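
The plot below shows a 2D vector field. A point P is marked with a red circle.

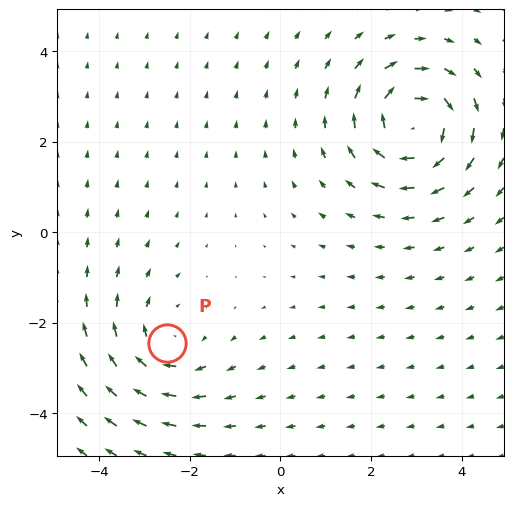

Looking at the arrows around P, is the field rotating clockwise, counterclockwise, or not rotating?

clockwise

Near P at (-2.5, -2.4) the arrows circulate clockwise. The curl (z-component) there is about -3; negative curl means clockwise rotation.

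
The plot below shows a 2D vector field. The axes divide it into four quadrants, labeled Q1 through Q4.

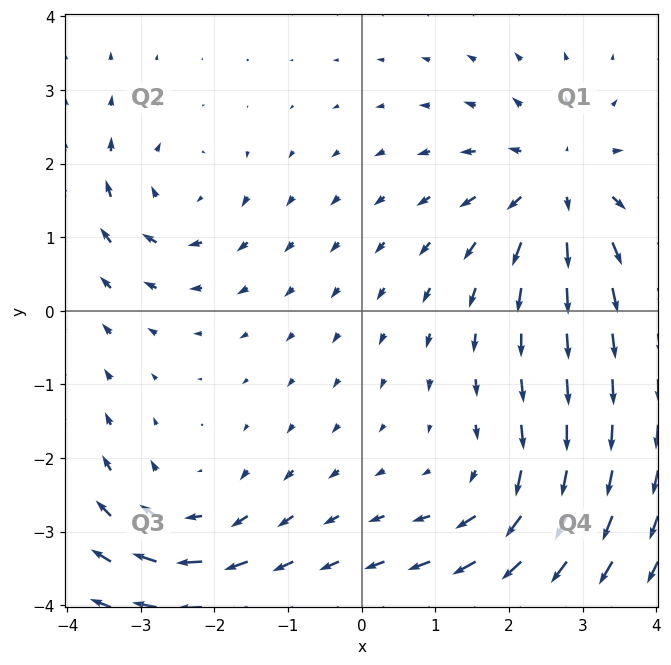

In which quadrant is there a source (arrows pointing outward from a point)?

Q1

The source sits at approximately (2.7, 1.7), which lies in quadrant Q1. The divergence there is about +4, positive as expected for a source.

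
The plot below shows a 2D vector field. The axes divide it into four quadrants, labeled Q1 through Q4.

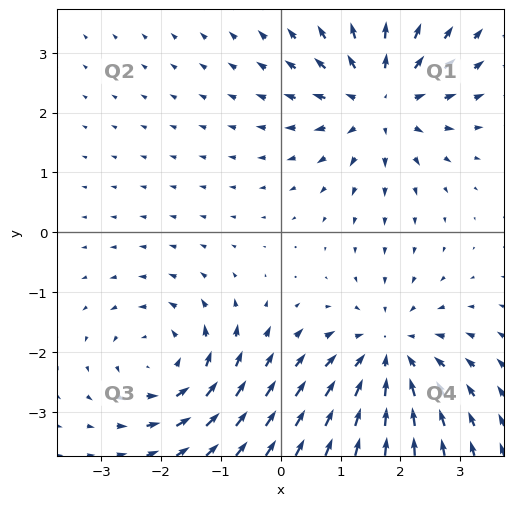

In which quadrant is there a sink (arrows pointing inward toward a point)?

The sink sits at approximately (1.8, -2.0), which lies in quadrant Q4. The divergence there is about -4, negative as expected for a sink.

Q4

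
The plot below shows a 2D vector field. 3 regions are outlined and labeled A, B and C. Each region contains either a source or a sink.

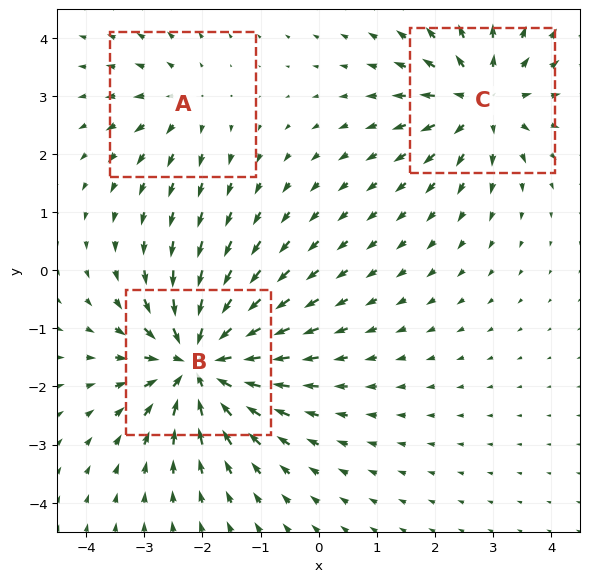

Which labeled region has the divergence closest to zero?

Divergence at each region's feature centre — A: about +2, B: about -6, C: about +4. Region A is closest to zero.

A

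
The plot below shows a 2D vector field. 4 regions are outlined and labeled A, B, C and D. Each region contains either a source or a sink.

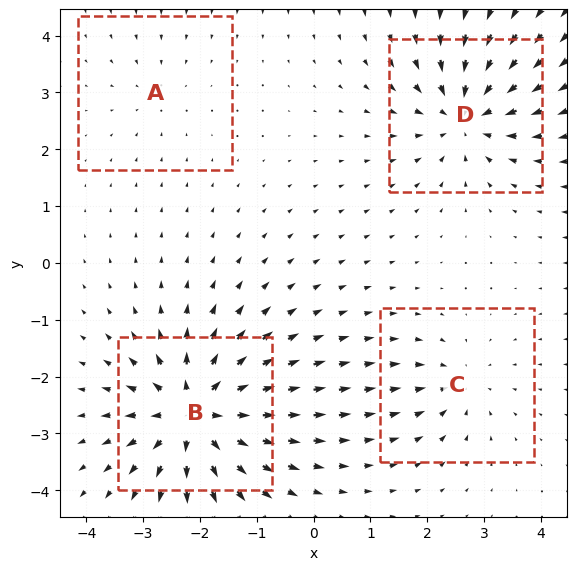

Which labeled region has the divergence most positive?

Divergence at each region's feature centre — A: about -2, B: about +8, C: about -4, D: about -6. Region B is most positive.

B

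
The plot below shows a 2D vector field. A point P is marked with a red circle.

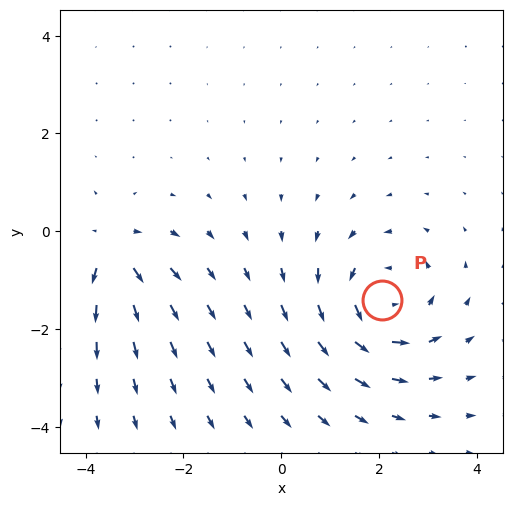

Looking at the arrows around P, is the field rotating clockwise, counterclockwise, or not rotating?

Near P at (2.1, -1.4) the arrows circulate counterclockwise. The curl (z-component) there is about +4; positive curl means counterclockwise rotation.

counterclockwise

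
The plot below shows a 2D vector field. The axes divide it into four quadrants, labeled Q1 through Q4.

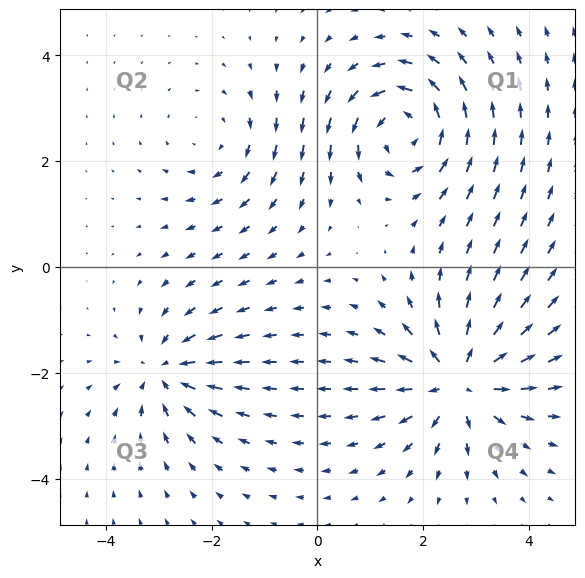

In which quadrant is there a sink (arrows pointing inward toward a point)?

The sink sits at approximately (-2.9, -2.0), which lies in quadrant Q3. The divergence there is about -4, negative as expected for a sink.

Q3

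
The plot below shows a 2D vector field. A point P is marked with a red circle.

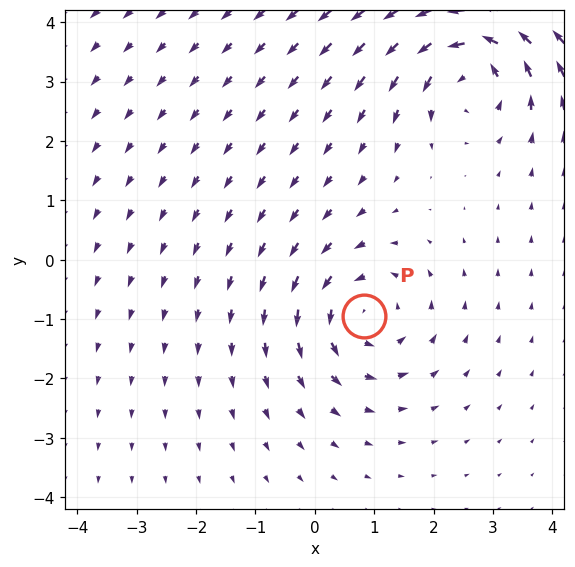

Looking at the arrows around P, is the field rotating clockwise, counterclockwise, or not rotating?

Near P at (0.8, -1.0) the arrows circulate counterclockwise. The curl (z-component) there is about +4; positive curl means counterclockwise rotation.

counterclockwise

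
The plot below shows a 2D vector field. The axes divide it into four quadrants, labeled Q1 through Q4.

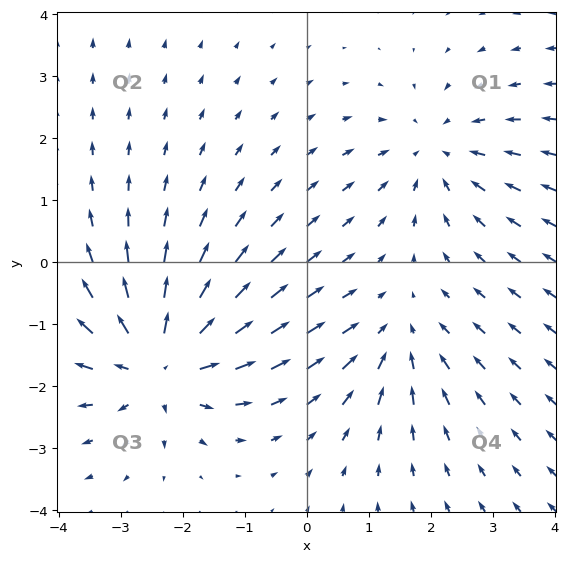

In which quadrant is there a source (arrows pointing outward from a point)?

The source sits at approximately (-2.4, -1.6), which lies in quadrant Q3. The divergence there is about +5, positive as expected for a source.

Q3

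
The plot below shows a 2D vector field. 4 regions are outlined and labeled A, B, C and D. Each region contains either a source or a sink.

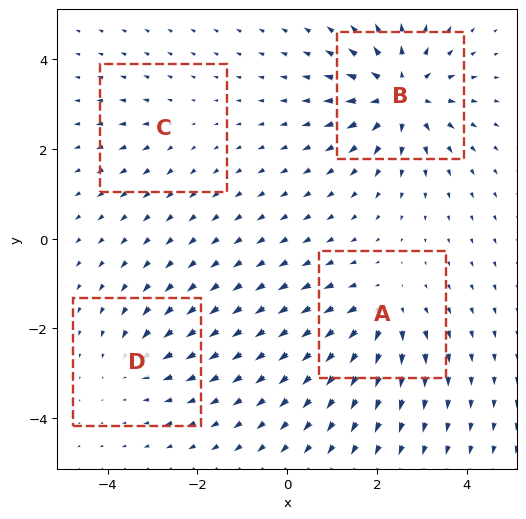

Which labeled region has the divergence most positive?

Divergence at each region's feature centre — A: about +5, B: about +8, C: about +2, D: about -3. Region B is most positive.

B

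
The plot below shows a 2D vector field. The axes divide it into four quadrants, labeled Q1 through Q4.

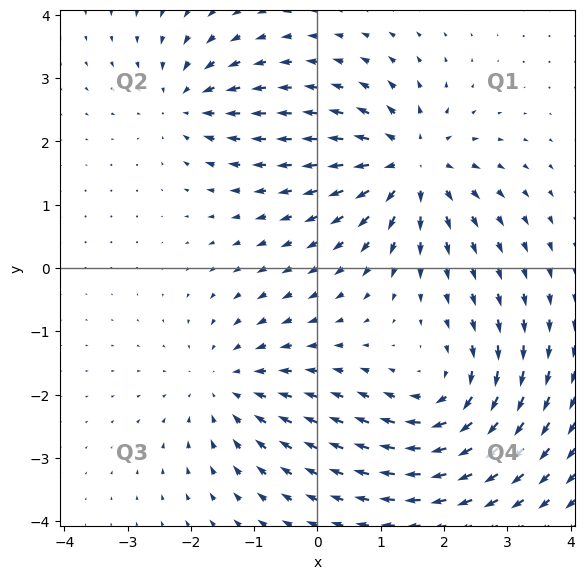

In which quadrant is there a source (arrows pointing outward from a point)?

Q1

The source sits at approximately (1.5, 1.6), which lies in quadrant Q1. The divergence there is about +6, positive as expected for a source.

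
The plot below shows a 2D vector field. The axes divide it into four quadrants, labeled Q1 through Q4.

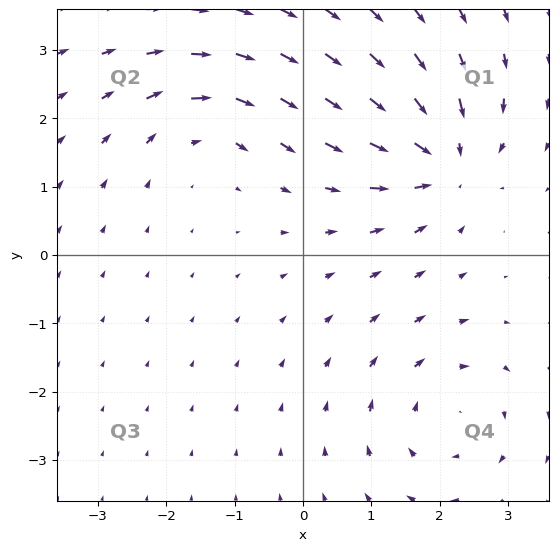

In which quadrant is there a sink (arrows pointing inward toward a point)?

The sink sits at approximately (2.1, 1.4), which lies in quadrant Q1. The divergence there is about -4, negative as expected for a sink.

Q1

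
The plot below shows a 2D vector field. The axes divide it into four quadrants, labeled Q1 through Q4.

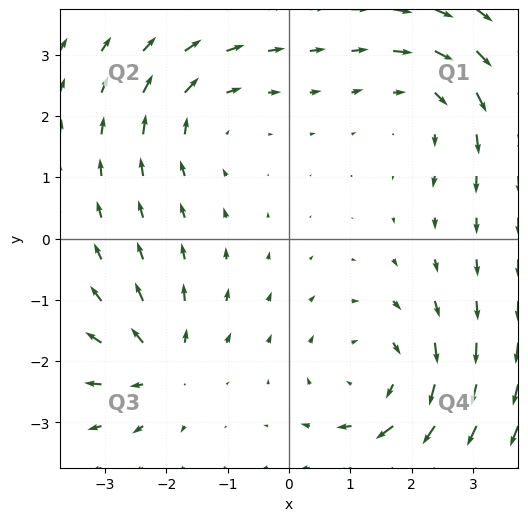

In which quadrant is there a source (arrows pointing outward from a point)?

The source sits at approximately (-2.1, -2.1), which lies in quadrant Q3. The divergence there is about +5, positive as expected for a source.

Q3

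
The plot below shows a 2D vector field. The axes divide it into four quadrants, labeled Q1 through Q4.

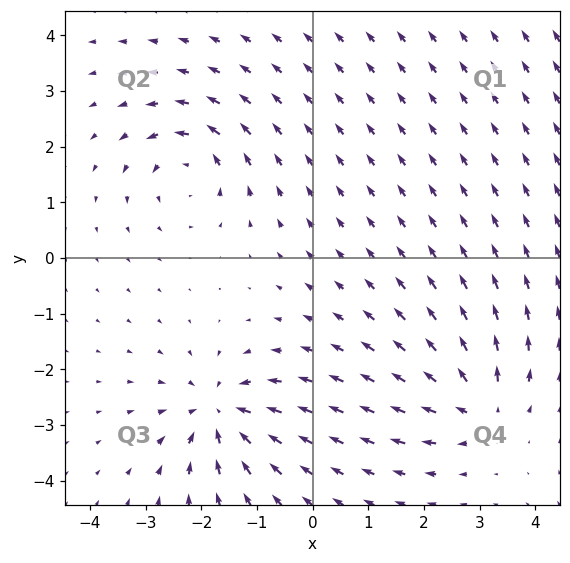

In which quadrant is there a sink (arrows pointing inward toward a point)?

The sink sits at approximately (-1.7, -2.8), which lies in quadrant Q3. The divergence there is about -5, negative as expected for a sink.

Q3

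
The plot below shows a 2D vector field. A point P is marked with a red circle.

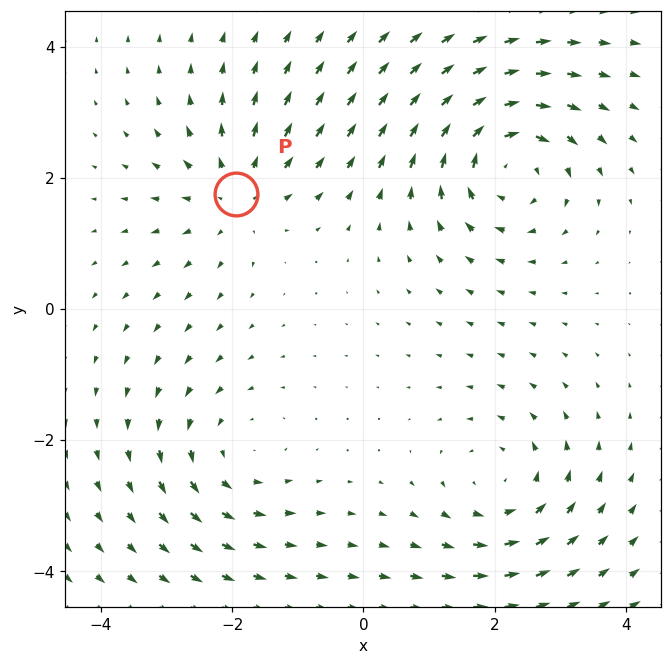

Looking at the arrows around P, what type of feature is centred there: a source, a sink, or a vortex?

source

At P (-1.9, 1.8) the arrows spread outward. Divergence about +3, curl ≈0 — positive divergence with near-zero curl is a source.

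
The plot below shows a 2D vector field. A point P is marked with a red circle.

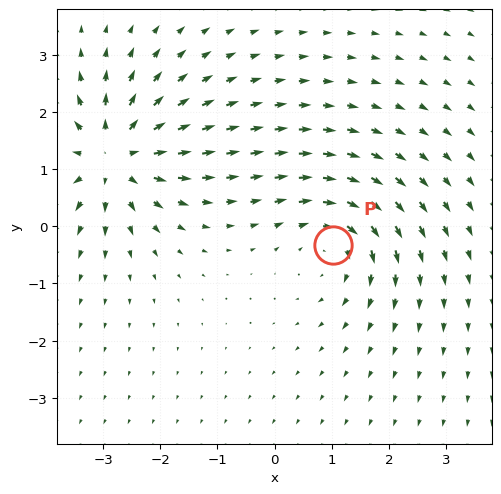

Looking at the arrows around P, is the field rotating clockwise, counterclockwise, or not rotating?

Near P at (1.0, -0.3) the arrows circulate clockwise. The curl (z-component) there is about -4; negative curl means clockwise rotation.

clockwise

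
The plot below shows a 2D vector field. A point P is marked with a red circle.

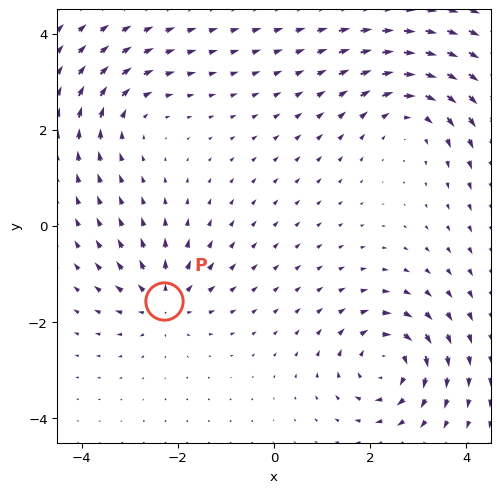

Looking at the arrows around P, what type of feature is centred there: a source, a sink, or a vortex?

At P (-2.3, -1.6) the arrows spread outward. Divergence about +4, curl ≈0 — positive divergence with near-zero curl is a source.

source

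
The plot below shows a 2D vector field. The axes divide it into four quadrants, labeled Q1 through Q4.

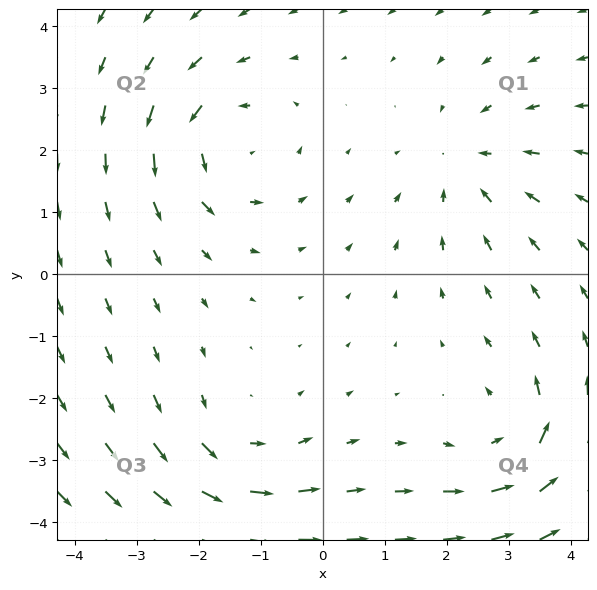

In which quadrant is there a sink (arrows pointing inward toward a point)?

Q1

The sink sits at approximately (2.3, 1.8), which lies in quadrant Q1. The divergence there is about -4, negative as expected for a sink.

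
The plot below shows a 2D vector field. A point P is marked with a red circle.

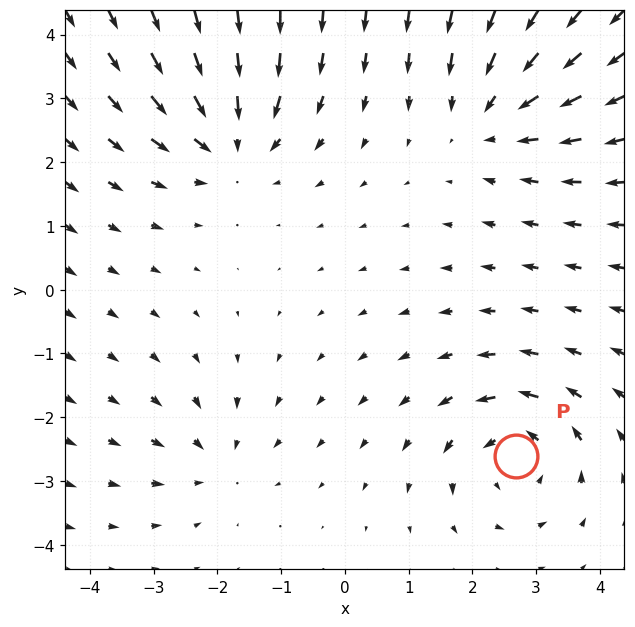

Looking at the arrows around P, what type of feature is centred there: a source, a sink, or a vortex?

At P (2.7, -2.6) the arrows circulate counterclockwise. Divergence ≈0, curl about +5 — near-zero divergence with nonzero curl is a vortex.

vortex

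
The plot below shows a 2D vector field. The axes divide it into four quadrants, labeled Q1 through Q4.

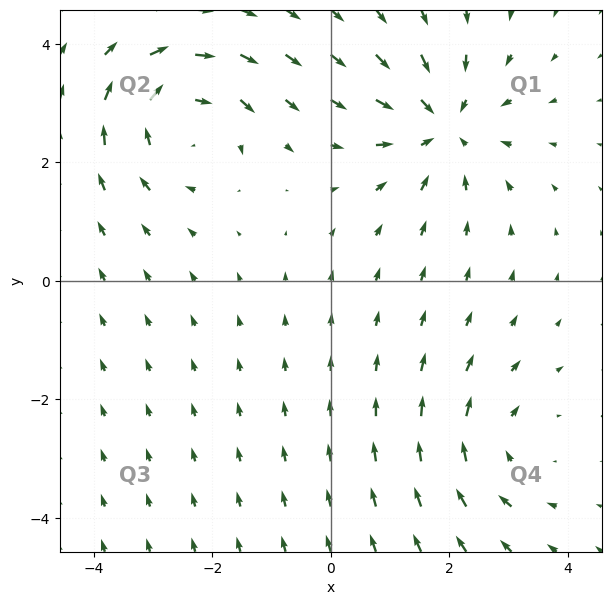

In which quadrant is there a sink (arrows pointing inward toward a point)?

Q1

The sink sits at approximately (1.9, 2.6), which lies in quadrant Q1. The divergence there is about -5, negative as expected for a sink.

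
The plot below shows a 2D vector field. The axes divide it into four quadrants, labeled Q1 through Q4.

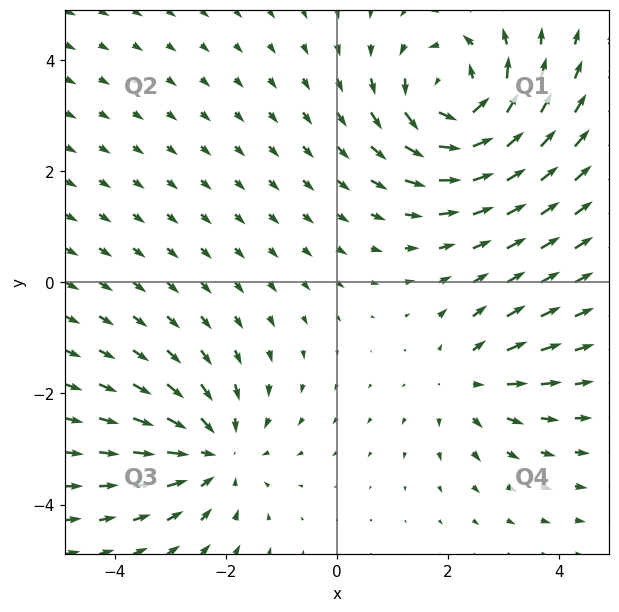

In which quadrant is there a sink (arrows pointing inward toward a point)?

Q3

The sink sits at approximately (-2.2, -3.1), which lies in quadrant Q3. The divergence there is about -3, negative as expected for a sink.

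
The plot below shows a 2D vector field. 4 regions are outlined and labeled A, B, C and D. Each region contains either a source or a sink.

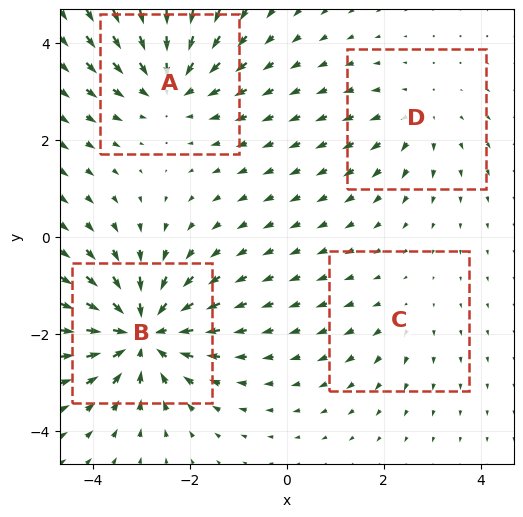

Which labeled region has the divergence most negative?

Divergence at each region's feature centre — A: about -5, B: about -7, C: about +2, D: about +3. Region B is most negative.

B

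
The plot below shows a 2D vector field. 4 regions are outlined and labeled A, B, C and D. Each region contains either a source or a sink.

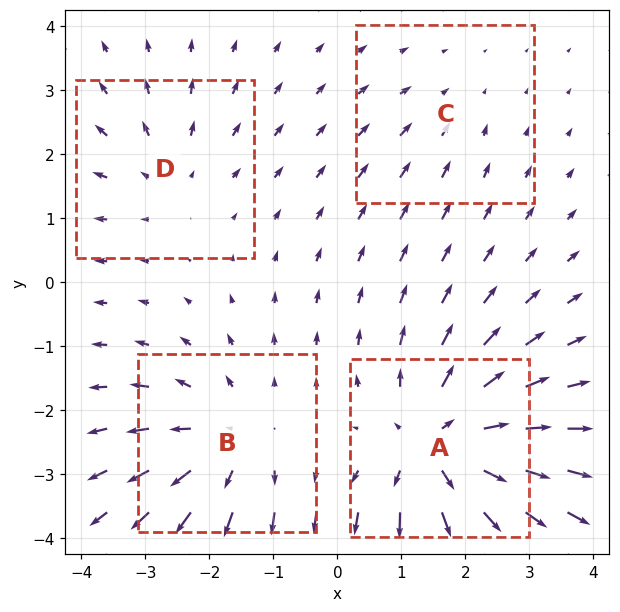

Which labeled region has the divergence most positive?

A

Divergence at each region's feature centre — A: about +7, B: about +4, C: about -2, D: about +3. Region A is most positive.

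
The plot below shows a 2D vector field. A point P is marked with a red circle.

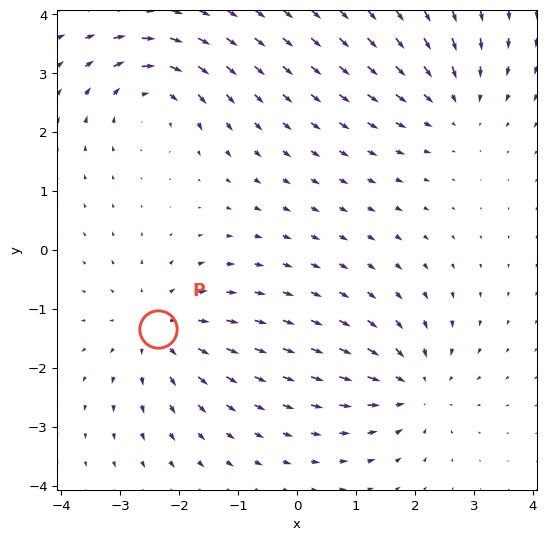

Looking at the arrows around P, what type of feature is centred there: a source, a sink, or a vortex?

At P (-2.4, -1.3) the arrows spread outward. Divergence about +4, curl ≈0 — positive divergence with near-zero curl is a source.

source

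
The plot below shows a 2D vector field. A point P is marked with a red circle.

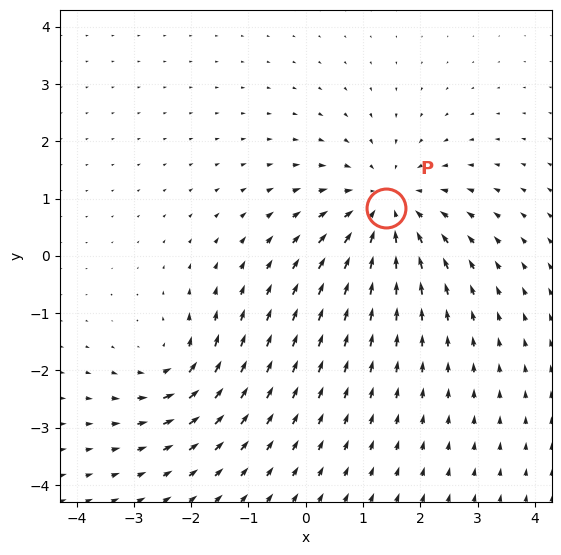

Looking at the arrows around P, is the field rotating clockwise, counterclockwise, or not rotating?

not rotating

Near P at (1.4, 0.8) the arrows show no circulation. The curl there is ≈0.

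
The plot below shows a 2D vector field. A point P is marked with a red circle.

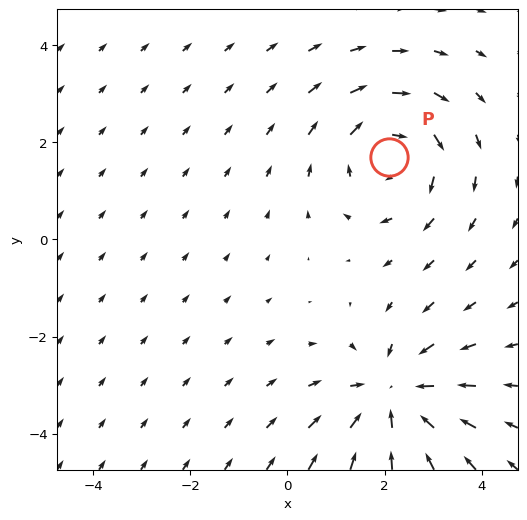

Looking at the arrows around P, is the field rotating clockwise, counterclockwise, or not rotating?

Near P at (2.1, 1.7) the arrows circulate clockwise. The curl (z-component) there is about -3; negative curl means clockwise rotation.

clockwise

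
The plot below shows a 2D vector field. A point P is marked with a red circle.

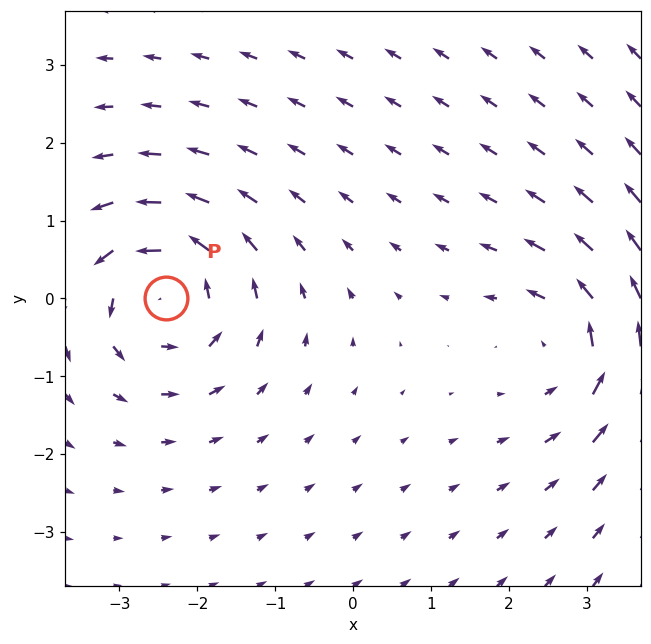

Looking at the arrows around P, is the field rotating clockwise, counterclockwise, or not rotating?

Near P at (-2.4, 0.0) the arrows circulate counterclockwise. The curl (z-component) there is about +5; positive curl means counterclockwise rotation.

counterclockwise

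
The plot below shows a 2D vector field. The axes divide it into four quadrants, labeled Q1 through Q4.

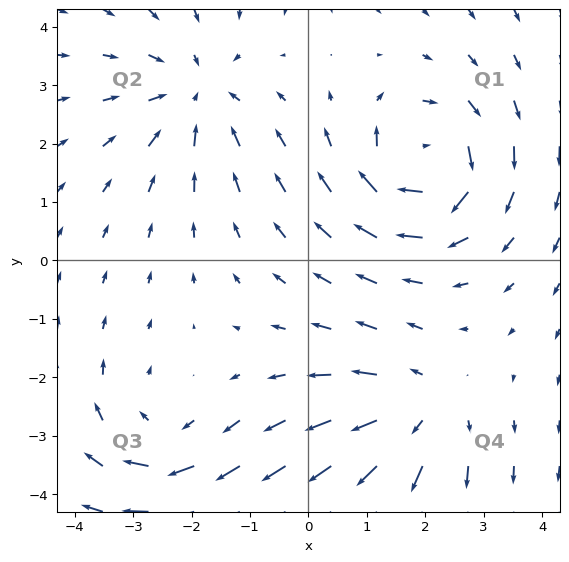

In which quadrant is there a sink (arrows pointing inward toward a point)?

The sink sits at approximately (-1.9, 2.9), which lies in quadrant Q2. The divergence there is about -4, negative as expected for a sink.

Q2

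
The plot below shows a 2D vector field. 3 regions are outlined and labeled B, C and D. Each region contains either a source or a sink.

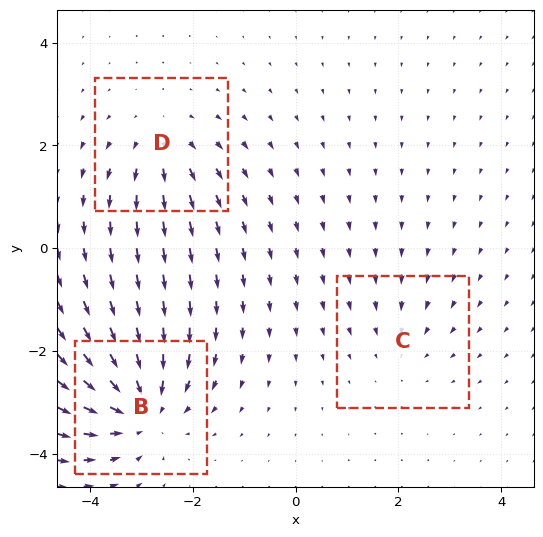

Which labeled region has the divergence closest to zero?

Divergence at each region's feature centre — B: about -5, C: about -2, D: about +3. Region C is closest to zero.

C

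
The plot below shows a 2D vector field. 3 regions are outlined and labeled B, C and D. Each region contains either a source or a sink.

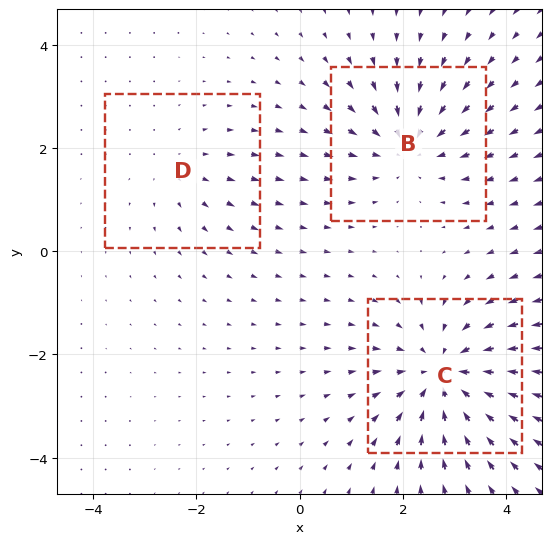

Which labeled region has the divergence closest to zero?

Divergence at each region's feature centre — B: about -3, C: about -4, D: about +2. Region D is closest to zero.

D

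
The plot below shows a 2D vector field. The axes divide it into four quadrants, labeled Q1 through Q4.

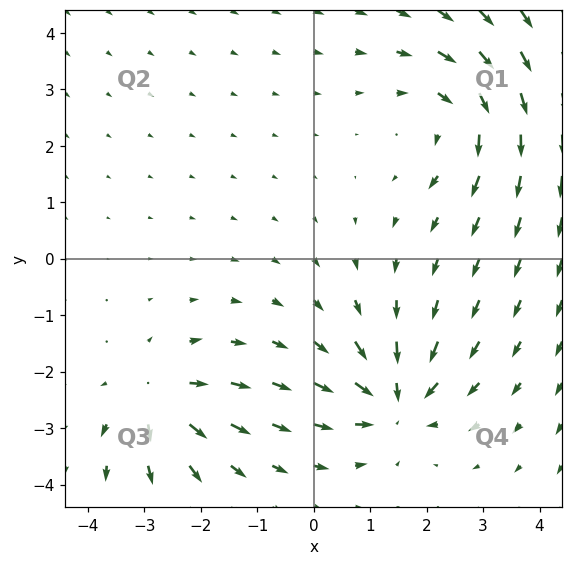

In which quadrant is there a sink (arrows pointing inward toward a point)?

The sink sits at approximately (1.4, -2.5), which lies in quadrant Q4. The divergence there is about -4, negative as expected for a sink.

Q4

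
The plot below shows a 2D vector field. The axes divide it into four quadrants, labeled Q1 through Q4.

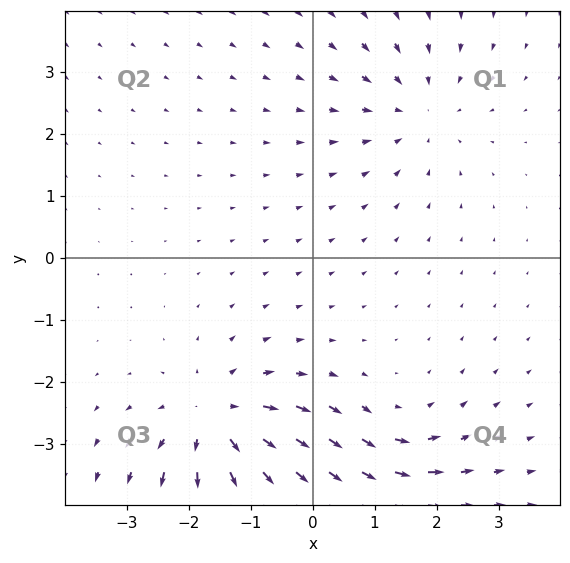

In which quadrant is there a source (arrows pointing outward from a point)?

The source sits at approximately (-1.5, -2.7), which lies in quadrant Q3. The divergence there is about +5, positive as expected for a source.

Q3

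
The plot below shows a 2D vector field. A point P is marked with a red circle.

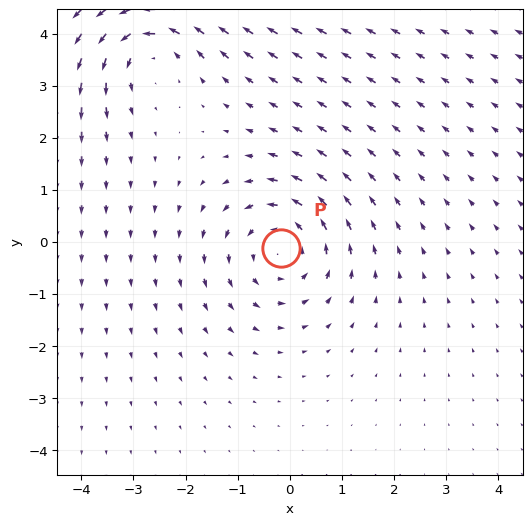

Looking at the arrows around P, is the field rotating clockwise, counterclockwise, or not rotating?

counterclockwise

Near P at (-0.2, -0.1) the arrows circulate counterclockwise. The curl (z-component) there is about +3; positive curl means counterclockwise rotation.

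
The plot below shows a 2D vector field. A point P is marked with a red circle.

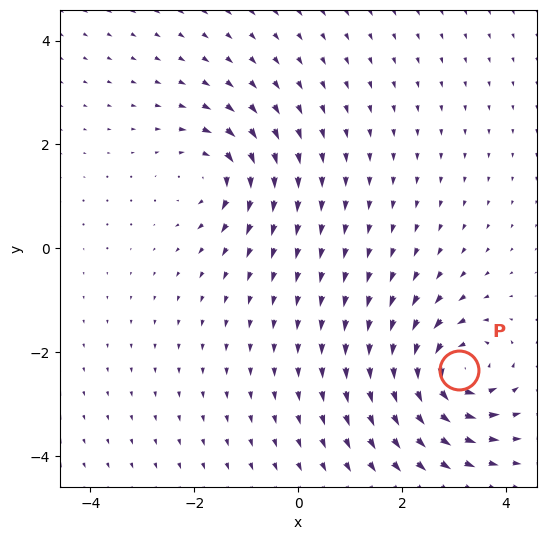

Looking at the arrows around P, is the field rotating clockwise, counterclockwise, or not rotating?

Near P at (3.1, -2.4) the arrows circulate counterclockwise. The curl (z-component) there is about +7; positive curl means counterclockwise rotation.

counterclockwise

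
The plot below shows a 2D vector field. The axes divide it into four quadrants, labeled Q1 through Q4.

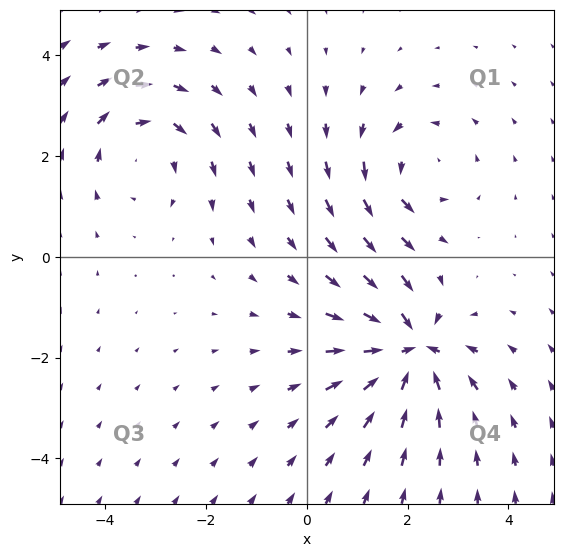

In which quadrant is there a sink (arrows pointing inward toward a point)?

Q4

The sink sits at approximately (2.1, -1.9), which lies in quadrant Q4. The divergence there is about -7, negative as expected for a sink.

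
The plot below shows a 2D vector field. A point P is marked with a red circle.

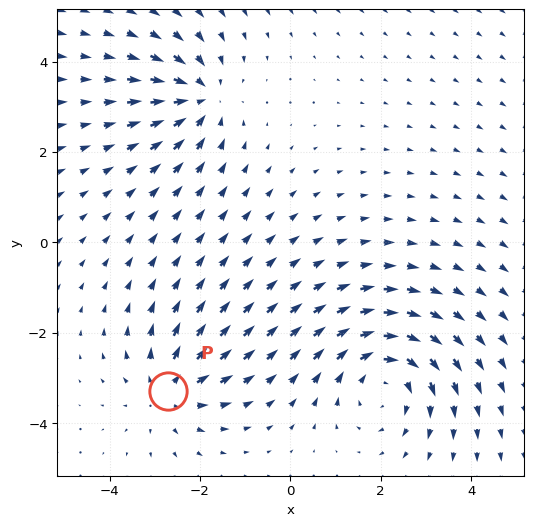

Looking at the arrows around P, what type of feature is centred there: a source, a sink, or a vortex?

source

At P (-2.7, -3.3) the arrows spread outward. Divergence about +4, curl ≈0 — positive divergence with near-zero curl is a source.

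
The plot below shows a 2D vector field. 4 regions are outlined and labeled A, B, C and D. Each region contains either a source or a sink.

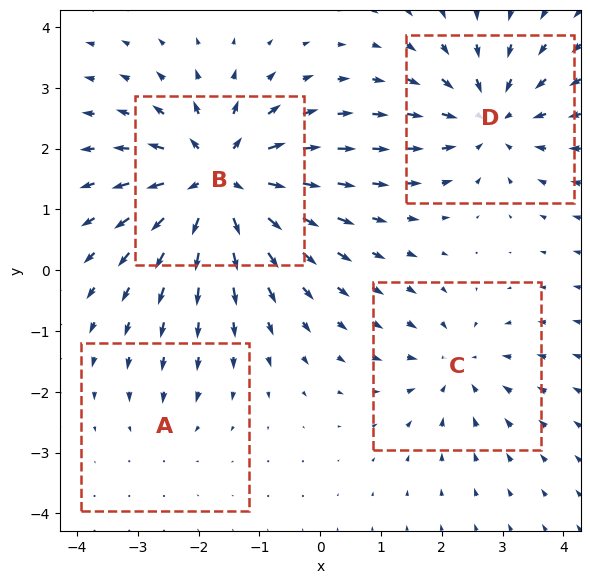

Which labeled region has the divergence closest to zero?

A

Divergence at each region's feature centre — A: about -2, B: about +8, C: about -4, D: about -5. Region A is closest to zero.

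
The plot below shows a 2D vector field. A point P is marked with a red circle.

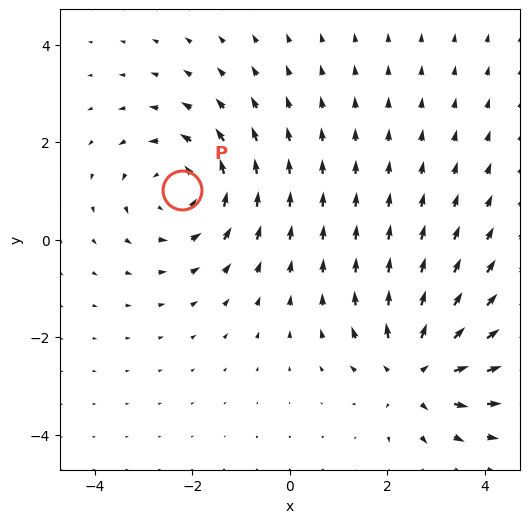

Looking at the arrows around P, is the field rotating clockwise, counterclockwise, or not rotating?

Near P at (-2.2, 1.0) the arrows circulate counterclockwise. The curl (z-component) there is about +3; positive curl means counterclockwise rotation.

counterclockwise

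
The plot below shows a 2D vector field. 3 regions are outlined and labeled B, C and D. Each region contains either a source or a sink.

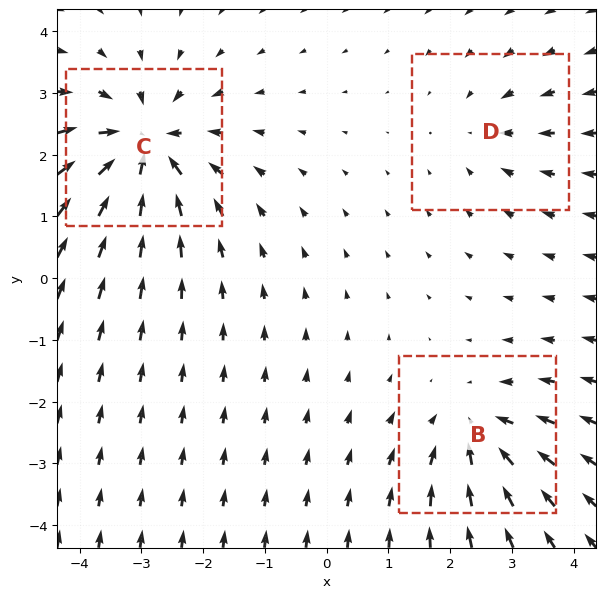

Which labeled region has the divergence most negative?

C

Divergence at each region's feature centre — B: about -4, C: about -6, D: about -2. Region C is most negative.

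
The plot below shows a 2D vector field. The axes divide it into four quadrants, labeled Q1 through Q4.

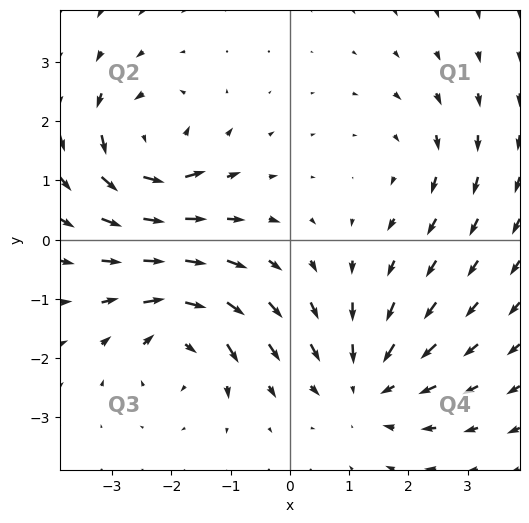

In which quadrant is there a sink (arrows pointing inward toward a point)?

The sink sits at approximately (1.3, -2.4), which lies in quadrant Q4. The divergence there is about -4, negative as expected for a sink.

Q4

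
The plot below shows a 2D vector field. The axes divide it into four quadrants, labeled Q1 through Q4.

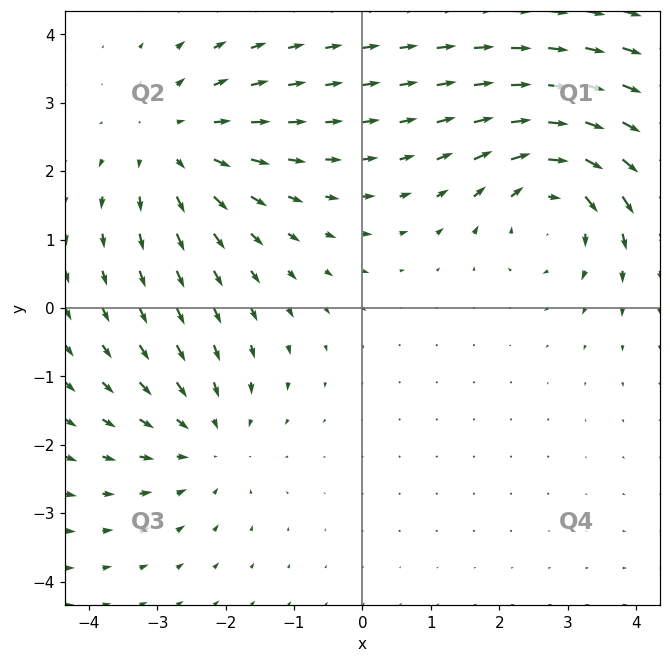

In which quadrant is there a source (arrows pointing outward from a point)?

The source sits at approximately (-2.8, 2.4), which lies in quadrant Q2. The divergence there is about +3, positive as expected for a source.

Q2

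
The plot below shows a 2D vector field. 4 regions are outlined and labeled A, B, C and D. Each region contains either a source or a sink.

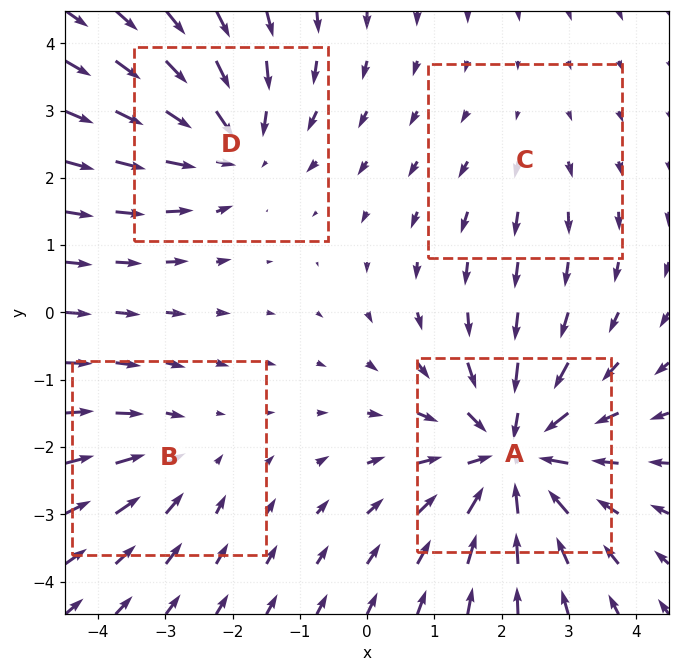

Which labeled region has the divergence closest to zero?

C

Divergence at each region's feature centre — A: about -6, B: about -3, C: about +2, D: about -4. Region C is closest to zero.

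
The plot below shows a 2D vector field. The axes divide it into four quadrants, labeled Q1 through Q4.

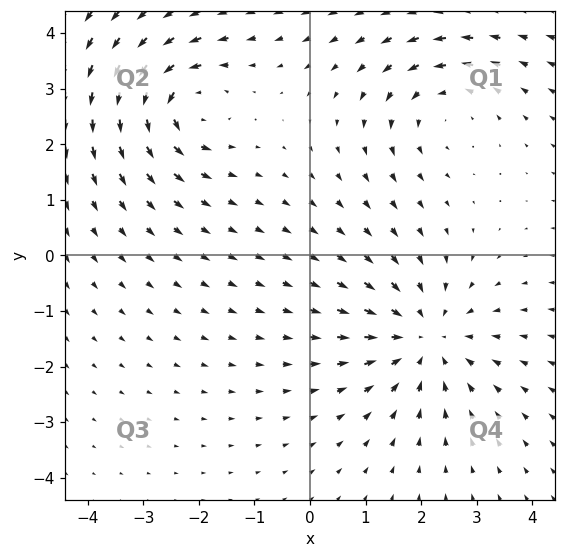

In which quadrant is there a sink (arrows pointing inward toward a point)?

Q4

The sink sits at approximately (2.1, -1.5), which lies in quadrant Q4. The divergence there is about -3, negative as expected for a sink.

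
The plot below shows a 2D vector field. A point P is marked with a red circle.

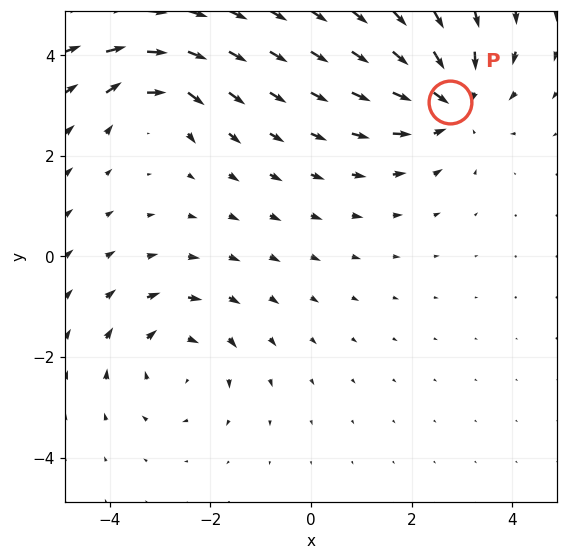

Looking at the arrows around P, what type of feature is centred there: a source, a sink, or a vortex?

At P (2.8, 3.1) the arrows converge inward. Divergence about -4, curl ≈0 — negative divergence with near-zero curl is a sink.

sink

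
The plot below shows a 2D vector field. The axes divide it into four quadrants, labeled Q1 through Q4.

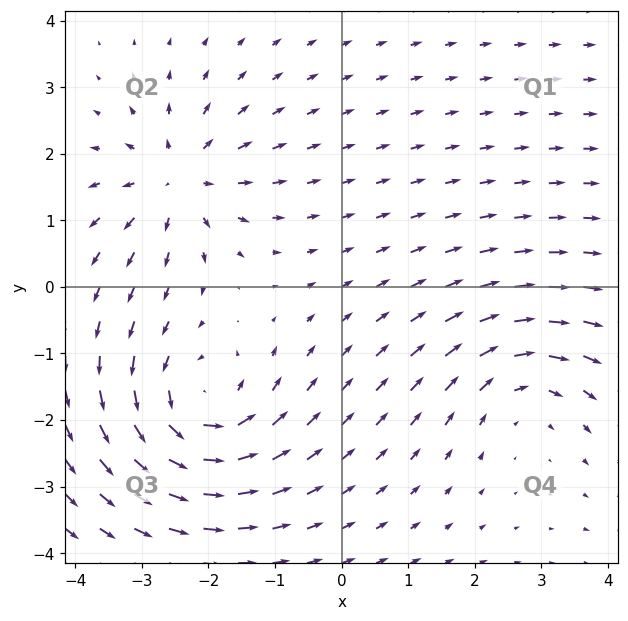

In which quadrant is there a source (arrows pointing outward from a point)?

The source sits at approximately (-2.4, 1.6), which lies in quadrant Q2. The divergence there is about +4, positive as expected for a source.

Q2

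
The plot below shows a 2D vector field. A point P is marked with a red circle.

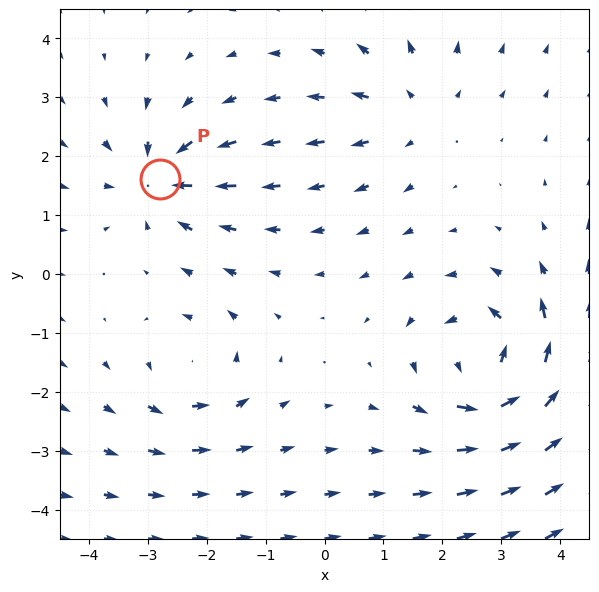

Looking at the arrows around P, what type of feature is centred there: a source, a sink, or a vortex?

sink

At P (-2.8, 1.6) the arrows converge inward. Divergence about -4, curl ≈0 — negative divergence with near-zero curl is a sink.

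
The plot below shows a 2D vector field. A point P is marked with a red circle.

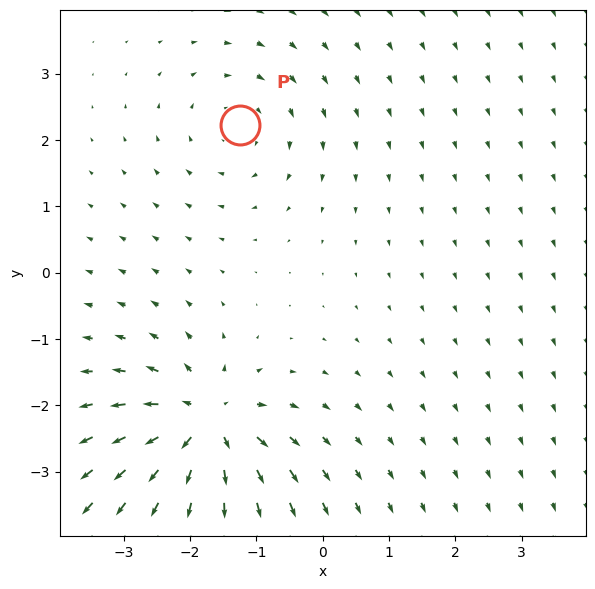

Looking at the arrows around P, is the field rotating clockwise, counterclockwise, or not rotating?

clockwise

Near P at (-1.2, 2.2) the arrows circulate clockwise. The curl (z-component) there is about -3; negative curl means clockwise rotation.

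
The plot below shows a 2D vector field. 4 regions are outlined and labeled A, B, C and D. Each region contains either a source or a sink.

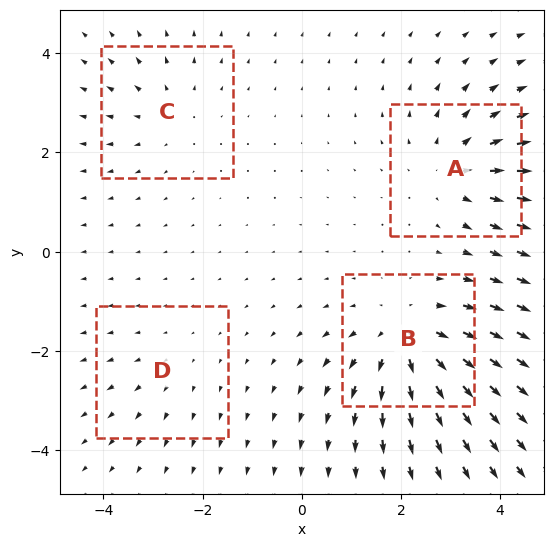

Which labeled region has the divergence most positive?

Divergence at each region's feature centre — A: about +4, B: about +6, C: about +3, D: about +2. Region B is most positive.

B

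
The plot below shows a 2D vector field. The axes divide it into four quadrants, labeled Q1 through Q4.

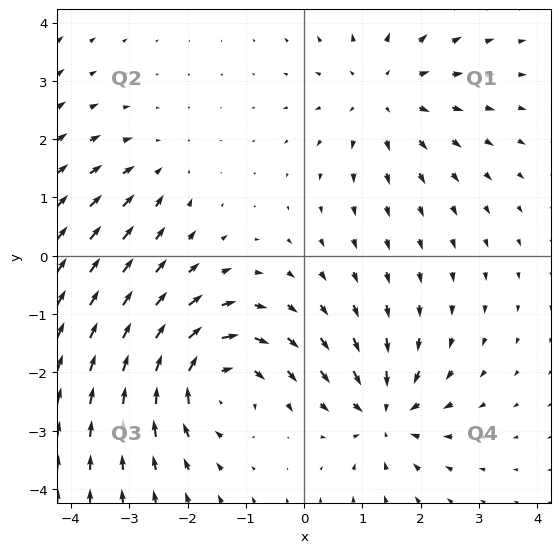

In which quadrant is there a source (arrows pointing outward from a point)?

Q1

The source sits at approximately (1.4, 2.8), which lies in quadrant Q1. The divergence there is about +4, positive as expected for a source.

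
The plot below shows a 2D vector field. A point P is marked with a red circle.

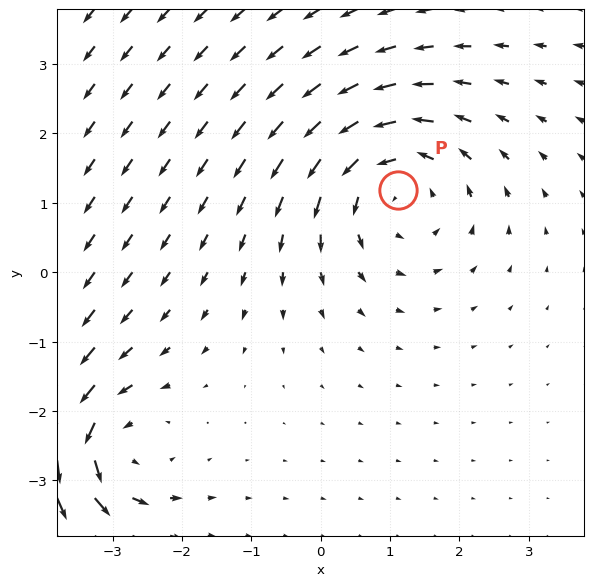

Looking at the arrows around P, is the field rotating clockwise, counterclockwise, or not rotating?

counterclockwise

Near P at (1.1, 1.2) the arrows circulate counterclockwise. The curl (z-component) there is about +4; positive curl means counterclockwise rotation.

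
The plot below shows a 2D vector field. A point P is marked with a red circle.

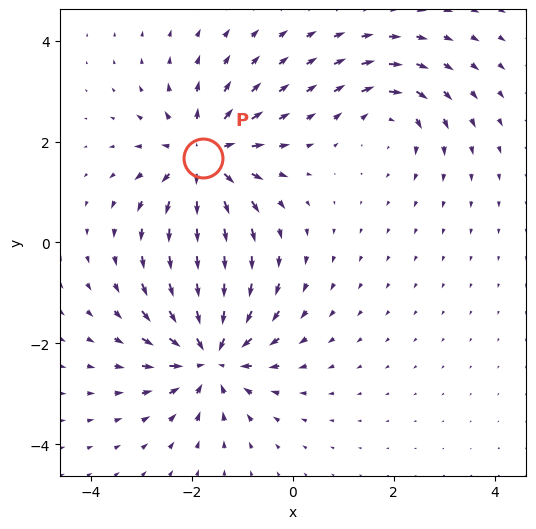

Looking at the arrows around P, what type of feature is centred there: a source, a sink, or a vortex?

At P (-1.8, 1.7) the arrows spread outward. Divergence about +5, curl ≈0 — positive divergence with near-zero curl is a source.

source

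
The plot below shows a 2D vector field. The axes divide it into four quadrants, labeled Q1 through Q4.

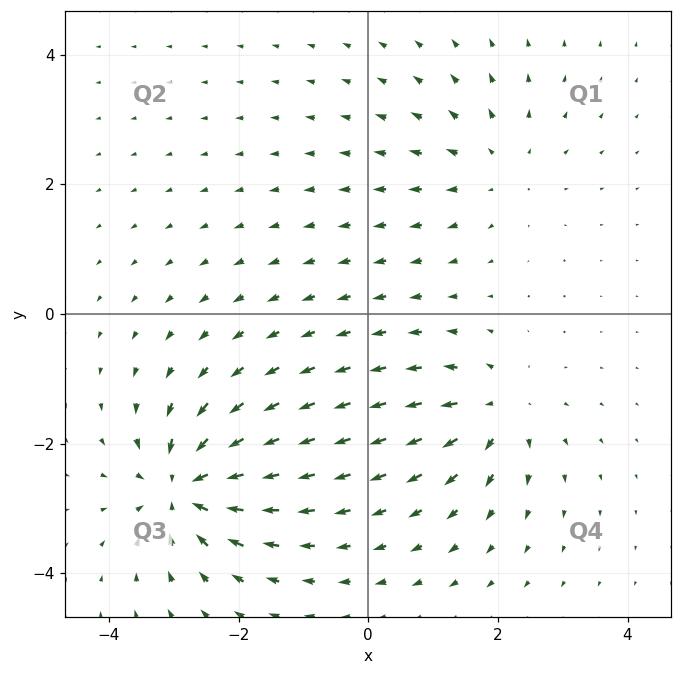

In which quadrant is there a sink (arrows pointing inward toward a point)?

Q3

The sink sits at approximately (-2.8, -2.7), which lies in quadrant Q3. The divergence there is about -7, negative as expected for a sink.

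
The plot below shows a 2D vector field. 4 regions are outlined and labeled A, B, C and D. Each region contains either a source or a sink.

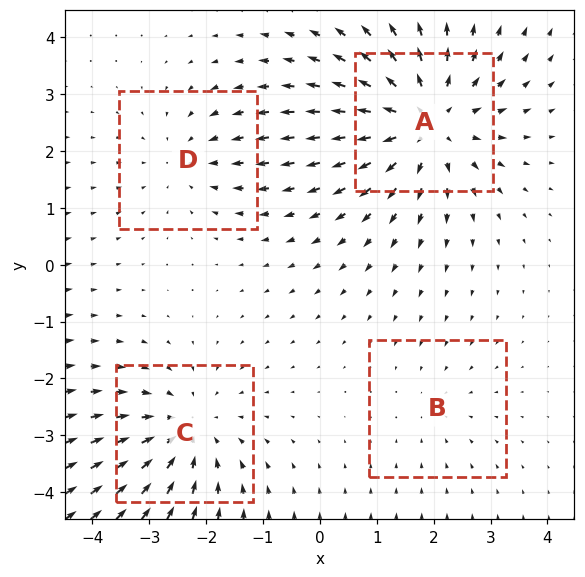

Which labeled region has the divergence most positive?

A

Divergence at each region's feature centre — A: about +6, B: about -2, C: about -4, D: about -3. Region A is most positive.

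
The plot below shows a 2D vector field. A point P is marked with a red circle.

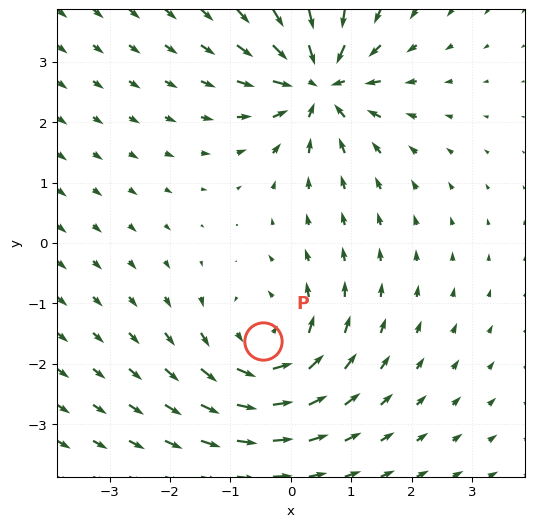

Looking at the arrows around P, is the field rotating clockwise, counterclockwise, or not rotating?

Near P at (-0.5, -1.6) the arrows circulate counterclockwise. The curl (z-component) there is about +4; positive curl means counterclockwise rotation.

counterclockwise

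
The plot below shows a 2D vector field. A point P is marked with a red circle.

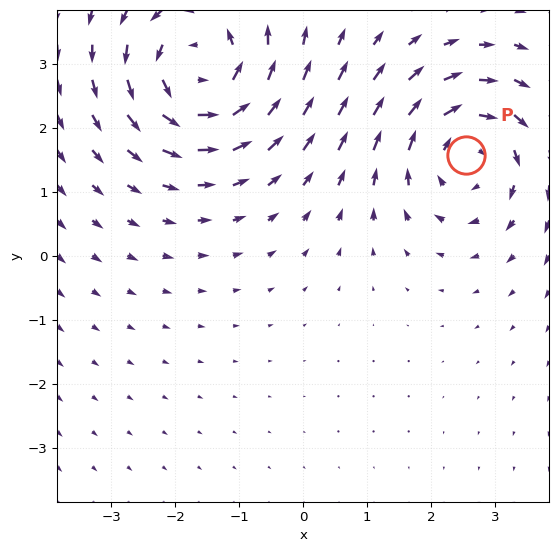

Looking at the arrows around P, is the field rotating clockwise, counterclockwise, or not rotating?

Near P at (2.5, 1.6) the arrows circulate clockwise. The curl (z-component) there is about -4; negative curl means clockwise rotation.

clockwise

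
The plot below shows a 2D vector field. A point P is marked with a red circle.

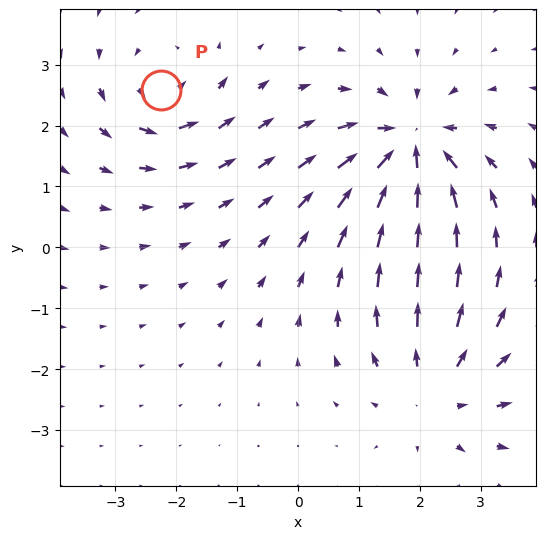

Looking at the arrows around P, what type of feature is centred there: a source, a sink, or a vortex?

vortex

At P (-2.3, 2.6) the arrows circulate counterclockwise. Divergence ≈0, curl about +4 — near-zero divergence with nonzero curl is a vortex.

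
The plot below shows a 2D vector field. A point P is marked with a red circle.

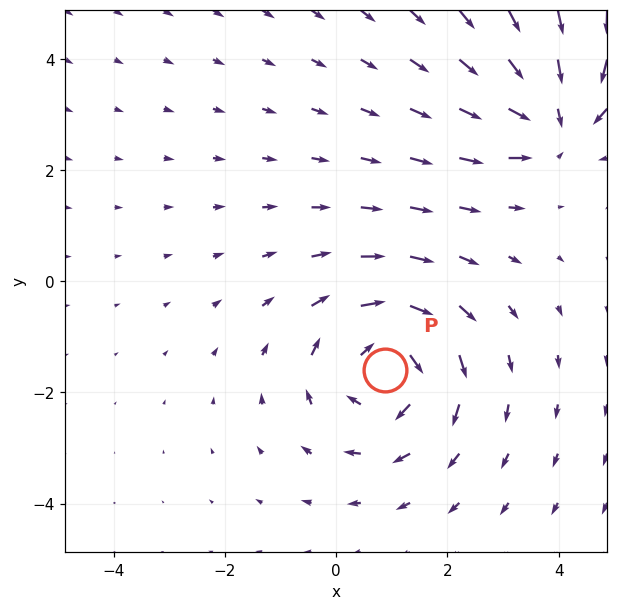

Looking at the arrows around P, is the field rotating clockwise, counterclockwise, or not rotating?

Near P at (0.9, -1.6) the arrows circulate clockwise. The curl (z-component) there is about -4; negative curl means clockwise rotation.

clockwise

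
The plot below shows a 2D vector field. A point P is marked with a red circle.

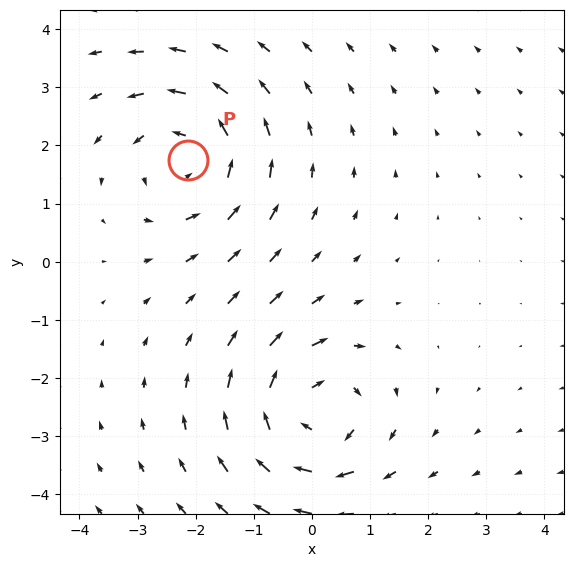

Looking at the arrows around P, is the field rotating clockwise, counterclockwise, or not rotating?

counterclockwise

Near P at (-2.1, 1.8) the arrows circulate counterclockwise. The curl (z-component) there is about +4; positive curl means counterclockwise rotation.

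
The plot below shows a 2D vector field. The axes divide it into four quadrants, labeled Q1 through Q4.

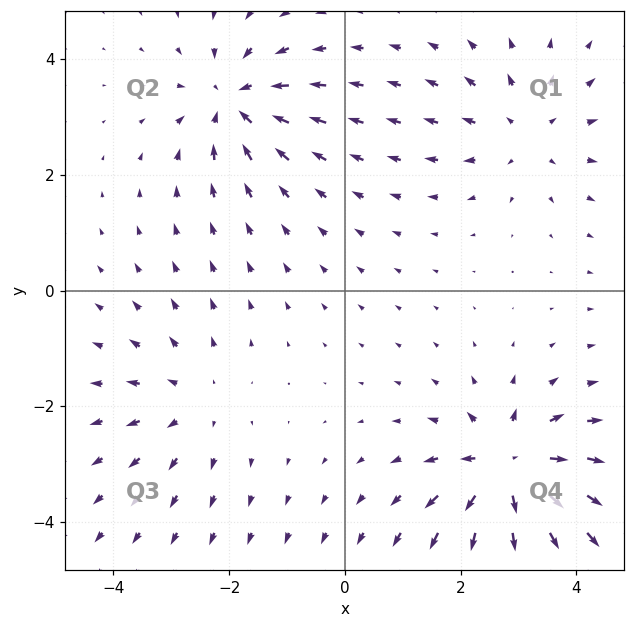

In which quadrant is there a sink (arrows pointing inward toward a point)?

The sink sits at approximately (-1.9, 3.3), which lies in quadrant Q2. The divergence there is about -5, negative as expected for a sink.

Q2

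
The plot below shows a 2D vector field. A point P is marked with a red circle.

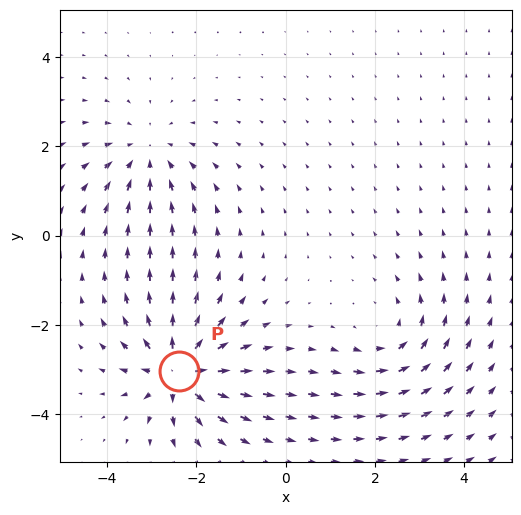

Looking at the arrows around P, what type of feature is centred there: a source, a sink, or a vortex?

source

At P (-2.4, -3.0) the arrows spread outward. Divergence about +6, curl ≈0 — positive divergence with near-zero curl is a source.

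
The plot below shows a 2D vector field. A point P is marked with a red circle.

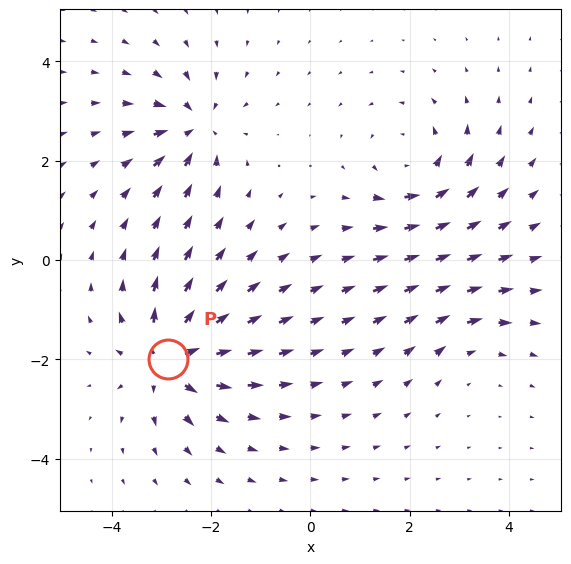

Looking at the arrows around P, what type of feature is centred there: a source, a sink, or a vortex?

source

At P (-2.9, -2.0) the arrows spread outward. Divergence about +6, curl ≈0 — positive divergence with near-zero curl is a source.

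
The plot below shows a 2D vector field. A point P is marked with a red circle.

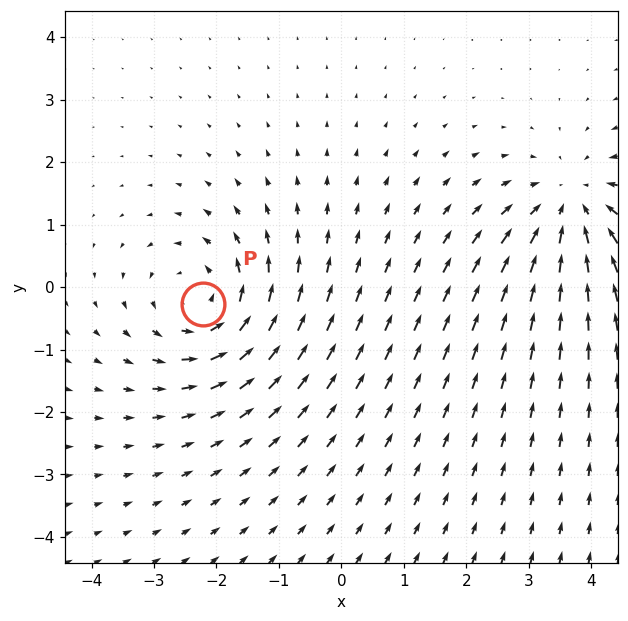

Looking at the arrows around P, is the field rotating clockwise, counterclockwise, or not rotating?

counterclockwise

Near P at (-2.2, -0.3) the arrows circulate counterclockwise. The curl (z-component) there is about +3; positive curl means counterclockwise rotation.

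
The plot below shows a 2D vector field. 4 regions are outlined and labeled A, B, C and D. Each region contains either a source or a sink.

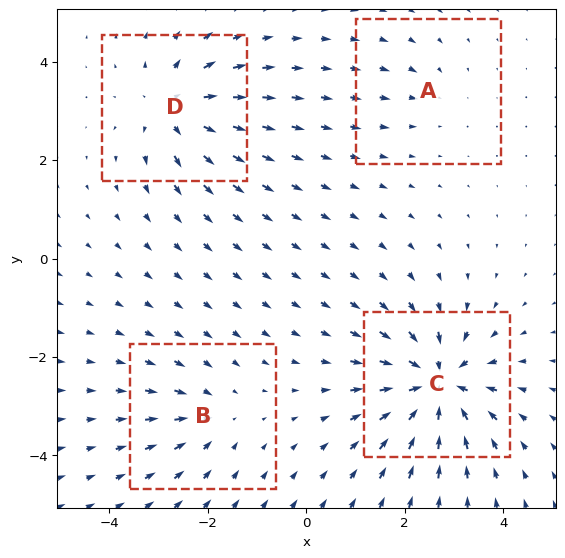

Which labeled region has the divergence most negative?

Divergence at each region's feature centre — A: about -2, B: about -4, C: about -8, D: about +6. Region C is most negative.

C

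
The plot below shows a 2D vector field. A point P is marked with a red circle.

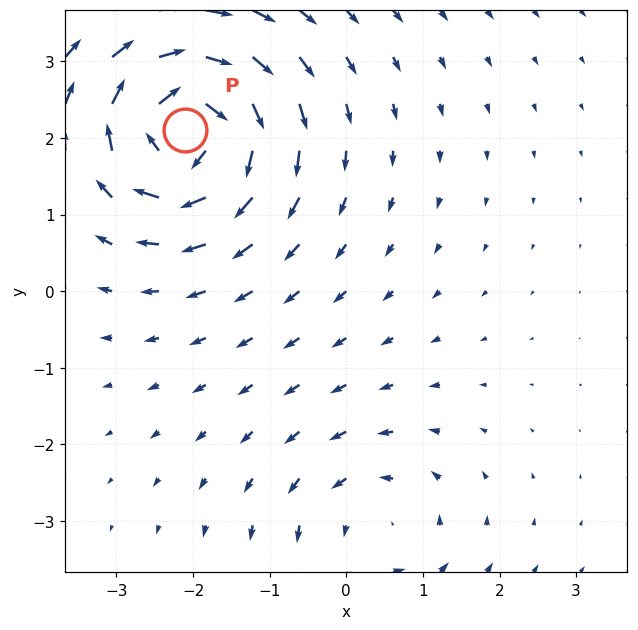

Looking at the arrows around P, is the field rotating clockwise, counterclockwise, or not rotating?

Near P at (-2.1, 2.1) the arrows circulate clockwise. The curl (z-component) there is about -6; negative curl means clockwise rotation.

clockwise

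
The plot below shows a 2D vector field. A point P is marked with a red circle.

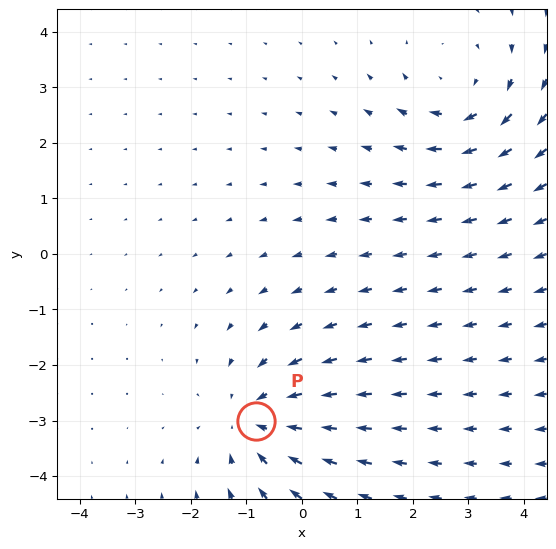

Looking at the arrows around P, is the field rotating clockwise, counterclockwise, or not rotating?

not rotating

Near P at (-0.8, -3.0) the arrows show no circulation. The curl there is ≈0.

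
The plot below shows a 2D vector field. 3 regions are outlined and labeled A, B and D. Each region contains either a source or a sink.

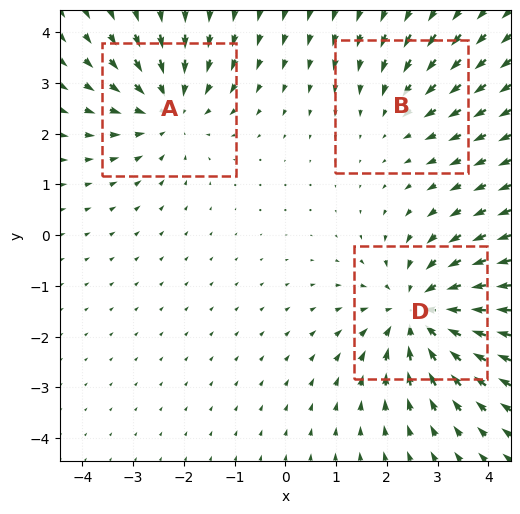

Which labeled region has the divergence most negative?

Divergence at each region's feature centre — A: about -3, B: about -2, D: about -4. Region D is most negative.

D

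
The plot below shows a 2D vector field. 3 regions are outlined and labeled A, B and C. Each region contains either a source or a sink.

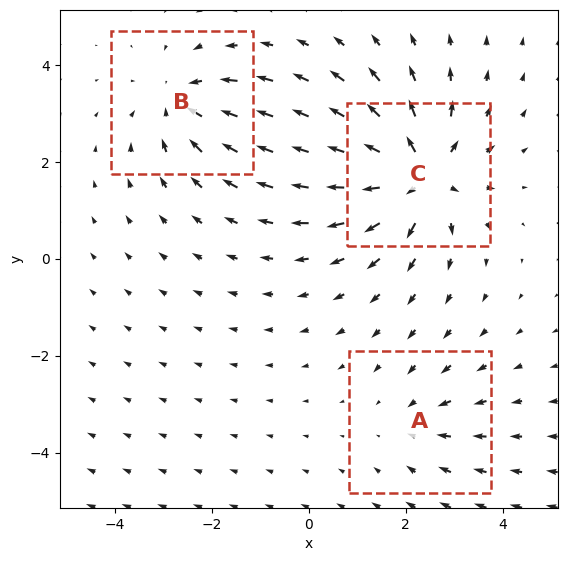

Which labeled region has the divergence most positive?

Divergence at each region's feature centre — A: about -2, B: about -3, C: about +5. Region C is most positive.

C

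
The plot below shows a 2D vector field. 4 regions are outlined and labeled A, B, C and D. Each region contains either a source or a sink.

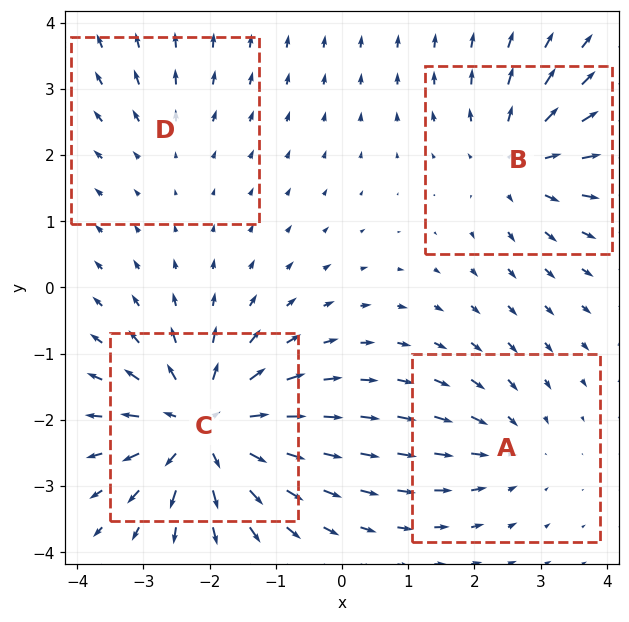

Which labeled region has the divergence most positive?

Divergence at each region's feature centre — A: about -3, B: about +5, C: about +8, D: about +2. Region C is most positive.

C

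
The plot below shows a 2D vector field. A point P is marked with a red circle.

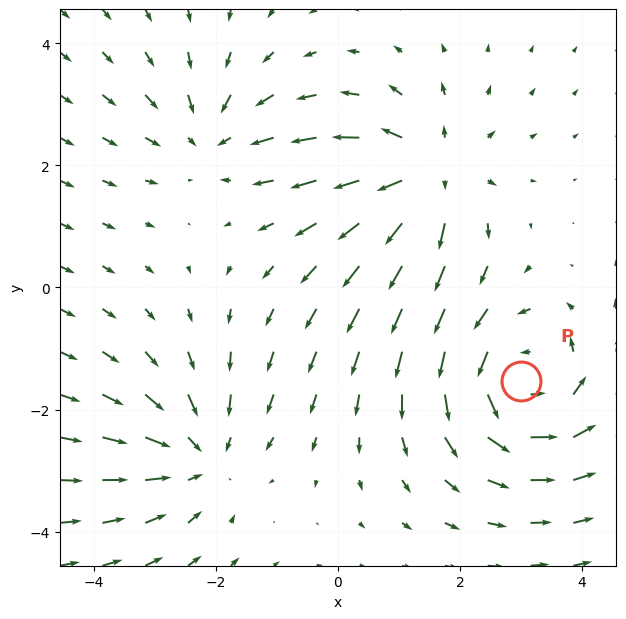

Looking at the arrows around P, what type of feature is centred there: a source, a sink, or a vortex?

At P (3.0, -1.5) the arrows circulate counterclockwise. Divergence ≈0, curl about +4 — near-zero divergence with nonzero curl is a vortex.

vortex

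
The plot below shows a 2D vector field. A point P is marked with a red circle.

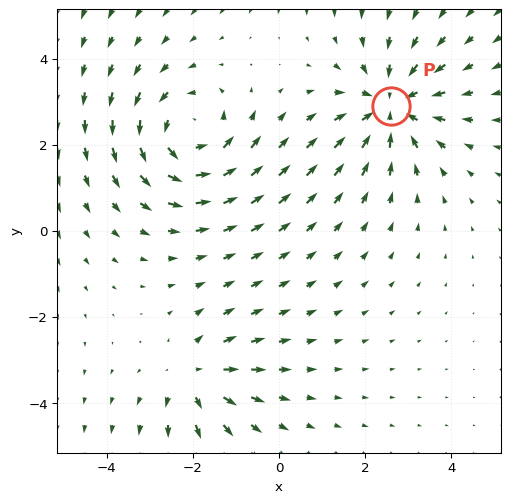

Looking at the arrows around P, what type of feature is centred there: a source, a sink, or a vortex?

At P (2.6, 2.9) the arrows converge inward. Divergence about -4, curl ≈0 — negative divergence with near-zero curl is a sink.

sink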